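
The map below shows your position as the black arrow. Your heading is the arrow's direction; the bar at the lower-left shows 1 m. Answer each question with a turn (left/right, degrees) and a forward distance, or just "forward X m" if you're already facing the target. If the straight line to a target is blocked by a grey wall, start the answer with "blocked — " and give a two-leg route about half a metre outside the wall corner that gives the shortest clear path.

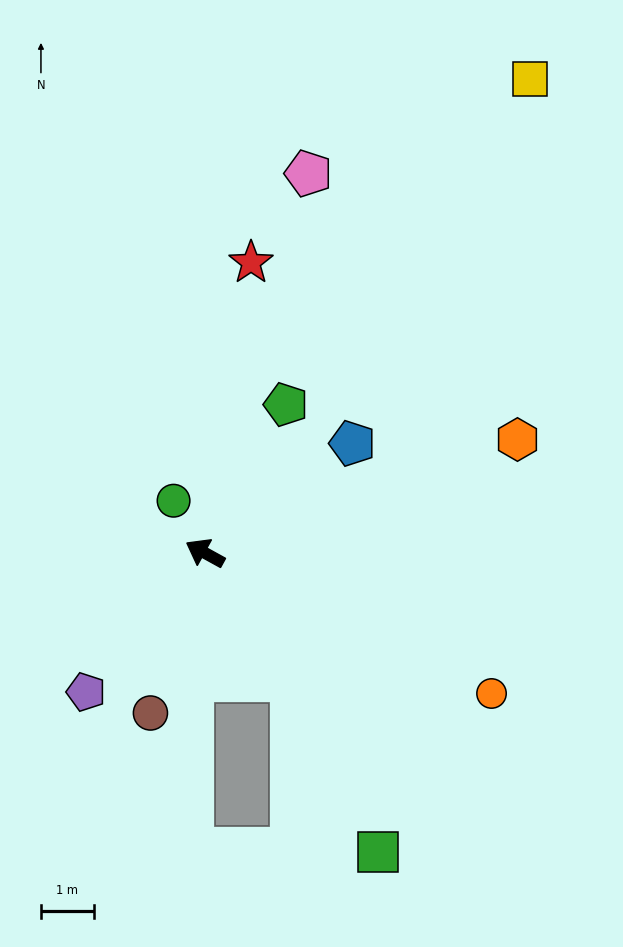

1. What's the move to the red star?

turn right 70°, forward 5.6 m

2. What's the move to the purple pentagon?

turn left 78°, forward 3.5 m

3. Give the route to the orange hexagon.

turn right 131°, forward 6.3 m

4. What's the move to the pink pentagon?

turn right 76°, forward 7.4 m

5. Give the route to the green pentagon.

turn right 90°, forward 3.2 m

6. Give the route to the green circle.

turn right 30°, forward 1.2 m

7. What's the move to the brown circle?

turn left 100°, forward 3.2 m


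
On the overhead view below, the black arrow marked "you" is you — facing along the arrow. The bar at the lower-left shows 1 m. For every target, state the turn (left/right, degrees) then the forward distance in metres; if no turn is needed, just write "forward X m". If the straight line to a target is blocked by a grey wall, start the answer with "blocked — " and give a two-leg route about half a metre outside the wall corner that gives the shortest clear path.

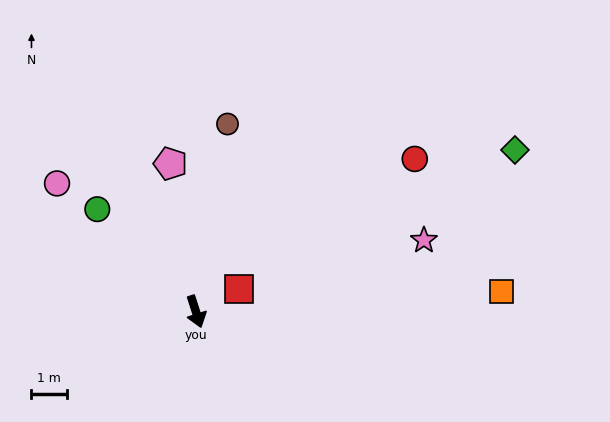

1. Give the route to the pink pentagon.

turn left 172°, forward 4.2 m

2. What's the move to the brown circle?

turn left 153°, forward 5.3 m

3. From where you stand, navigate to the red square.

turn left 100°, forward 1.4 m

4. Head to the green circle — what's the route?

turn right 154°, forward 4.0 m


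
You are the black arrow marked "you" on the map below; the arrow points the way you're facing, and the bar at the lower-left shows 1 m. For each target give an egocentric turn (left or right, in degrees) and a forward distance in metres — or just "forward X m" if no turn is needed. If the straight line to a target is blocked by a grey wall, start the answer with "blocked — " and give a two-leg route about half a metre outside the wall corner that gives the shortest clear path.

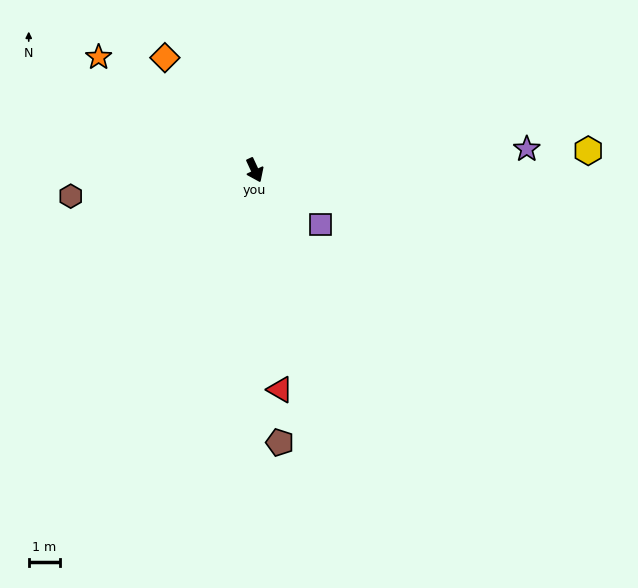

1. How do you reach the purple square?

turn left 26°, forward 2.7 m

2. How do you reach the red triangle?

turn right 18°, forward 7.1 m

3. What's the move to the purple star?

turn left 70°, forward 8.8 m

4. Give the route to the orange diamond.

turn right 166°, forward 4.6 m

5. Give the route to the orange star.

turn right 151°, forward 6.2 m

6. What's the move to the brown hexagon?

turn right 107°, forward 6.0 m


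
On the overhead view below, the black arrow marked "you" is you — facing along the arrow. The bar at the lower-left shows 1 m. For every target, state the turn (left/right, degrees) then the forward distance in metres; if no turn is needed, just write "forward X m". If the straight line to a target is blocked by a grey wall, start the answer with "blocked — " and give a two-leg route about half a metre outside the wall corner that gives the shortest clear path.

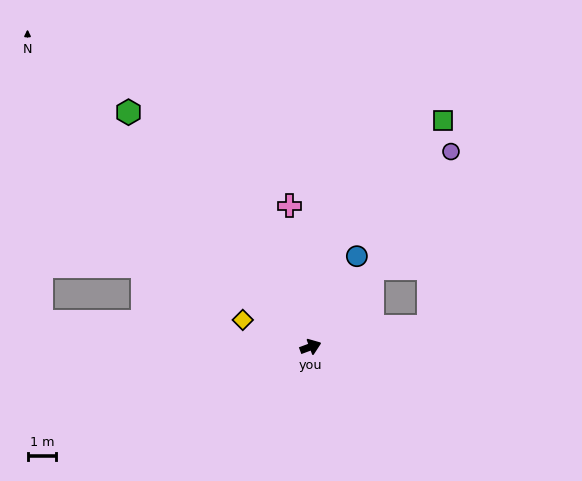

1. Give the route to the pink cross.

turn left 78°, forward 5.0 m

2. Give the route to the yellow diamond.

turn left 138°, forward 2.5 m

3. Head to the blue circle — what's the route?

turn left 43°, forward 3.5 m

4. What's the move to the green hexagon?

turn left 107°, forward 10.3 m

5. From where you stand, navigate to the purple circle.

turn left 34°, forward 8.4 m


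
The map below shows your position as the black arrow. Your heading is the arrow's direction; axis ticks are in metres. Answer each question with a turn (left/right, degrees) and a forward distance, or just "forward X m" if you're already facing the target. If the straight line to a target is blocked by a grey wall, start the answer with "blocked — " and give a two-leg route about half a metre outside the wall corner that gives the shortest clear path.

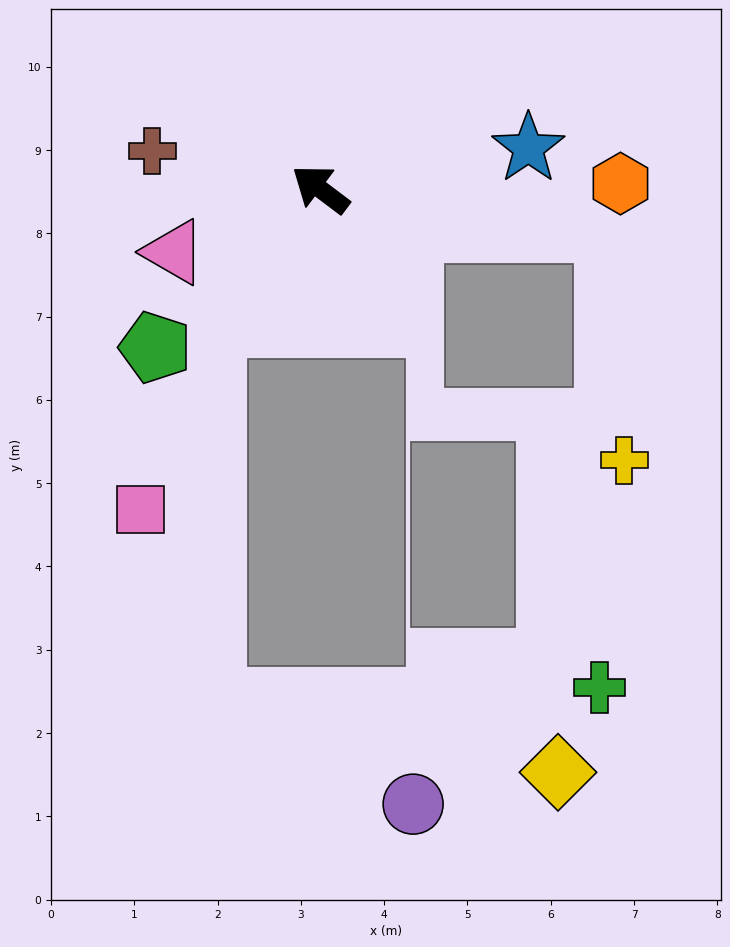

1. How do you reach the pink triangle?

turn left 60°, forward 1.9 m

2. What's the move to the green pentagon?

turn left 81°, forward 2.7 m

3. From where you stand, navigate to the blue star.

turn right 132°, forward 2.5 m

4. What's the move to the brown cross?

turn left 24°, forward 2.1 m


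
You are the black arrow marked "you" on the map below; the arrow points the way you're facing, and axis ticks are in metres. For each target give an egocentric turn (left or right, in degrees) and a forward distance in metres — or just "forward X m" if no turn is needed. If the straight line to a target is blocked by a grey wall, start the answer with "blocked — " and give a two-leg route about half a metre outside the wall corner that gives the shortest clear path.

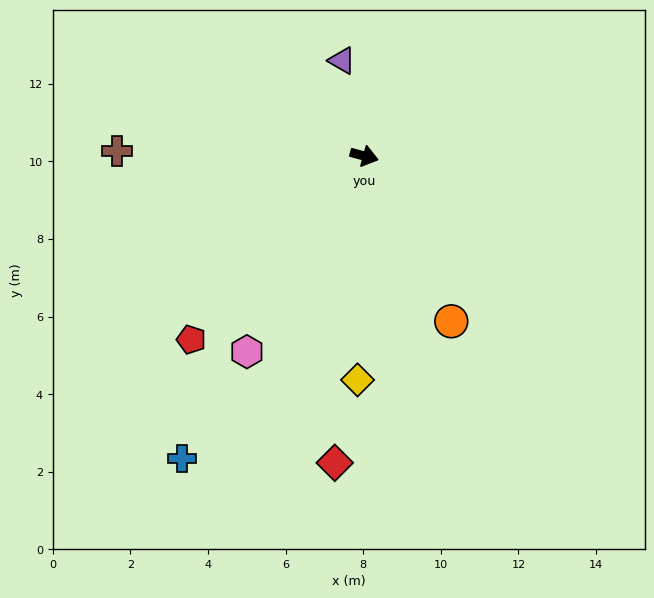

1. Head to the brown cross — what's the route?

turn right 166°, forward 6.4 m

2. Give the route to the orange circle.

turn right 47°, forward 4.8 m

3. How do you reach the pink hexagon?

turn right 106°, forward 5.9 m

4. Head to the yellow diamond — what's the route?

turn right 76°, forward 5.8 m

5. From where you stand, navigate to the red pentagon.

turn right 118°, forward 6.5 m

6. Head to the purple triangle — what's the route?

turn left 118°, forward 2.5 m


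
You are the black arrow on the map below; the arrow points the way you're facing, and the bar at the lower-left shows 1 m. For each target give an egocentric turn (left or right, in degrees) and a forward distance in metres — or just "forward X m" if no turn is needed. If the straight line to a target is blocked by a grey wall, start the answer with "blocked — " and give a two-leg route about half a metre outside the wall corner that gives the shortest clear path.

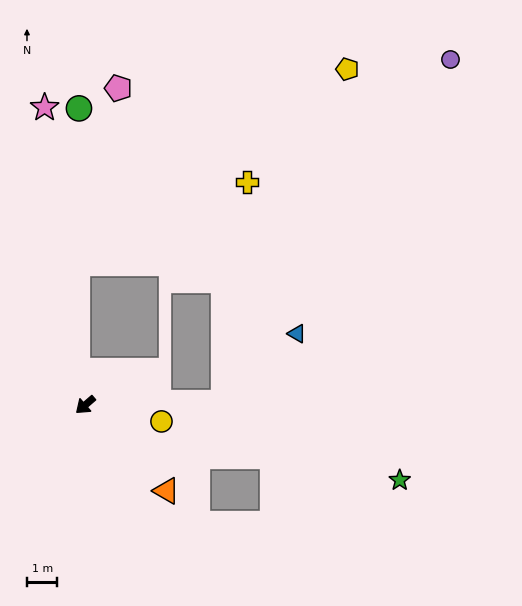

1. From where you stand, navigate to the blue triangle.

blocked — turn left 140°, forward 4.6 m, then turn left 42°, forward 3.3 m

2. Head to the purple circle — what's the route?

blocked — turn left 140°, forward 4.6 m, then turn left 56°, forward 13.6 m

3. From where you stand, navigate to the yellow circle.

turn left 127°, forward 2.6 m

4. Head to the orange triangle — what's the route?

turn left 92°, forward 3.9 m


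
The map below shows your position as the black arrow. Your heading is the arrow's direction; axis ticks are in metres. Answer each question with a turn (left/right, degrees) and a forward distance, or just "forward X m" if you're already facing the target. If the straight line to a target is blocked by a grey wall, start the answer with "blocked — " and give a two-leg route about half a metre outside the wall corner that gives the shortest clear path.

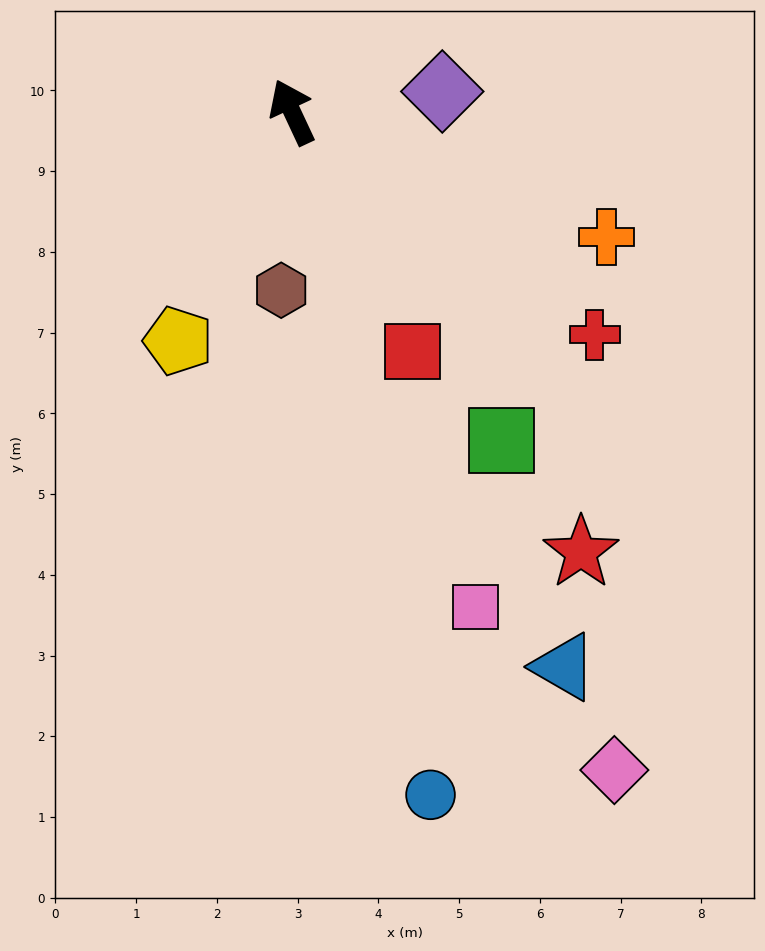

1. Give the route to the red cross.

turn right 151°, forward 4.7 m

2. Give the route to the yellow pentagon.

turn left 128°, forward 3.2 m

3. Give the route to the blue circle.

turn left 166°, forward 8.6 m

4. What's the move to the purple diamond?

turn right 107°, forward 1.9 m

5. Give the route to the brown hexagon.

turn left 151°, forward 2.2 m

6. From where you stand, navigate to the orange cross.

turn right 137°, forward 4.2 m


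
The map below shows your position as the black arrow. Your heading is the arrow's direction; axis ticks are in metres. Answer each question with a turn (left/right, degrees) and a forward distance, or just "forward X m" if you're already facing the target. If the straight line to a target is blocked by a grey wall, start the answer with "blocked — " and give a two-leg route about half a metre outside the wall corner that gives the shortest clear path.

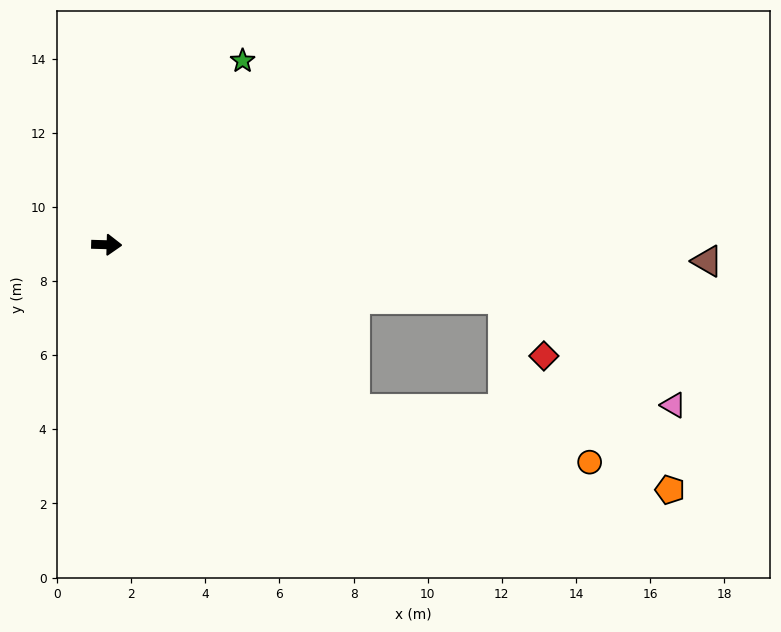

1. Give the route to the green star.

turn left 55°, forward 6.2 m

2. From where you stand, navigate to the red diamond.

blocked — turn right 6°, forward 10.8 m, then turn right 48°, forward 1.9 m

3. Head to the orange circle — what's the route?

blocked — turn right 32°, forward 8.0 m, then turn left 21°, forward 6.5 m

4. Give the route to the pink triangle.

blocked — turn right 6°, forward 10.8 m, then turn right 25°, forward 5.4 m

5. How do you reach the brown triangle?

forward 16.2 m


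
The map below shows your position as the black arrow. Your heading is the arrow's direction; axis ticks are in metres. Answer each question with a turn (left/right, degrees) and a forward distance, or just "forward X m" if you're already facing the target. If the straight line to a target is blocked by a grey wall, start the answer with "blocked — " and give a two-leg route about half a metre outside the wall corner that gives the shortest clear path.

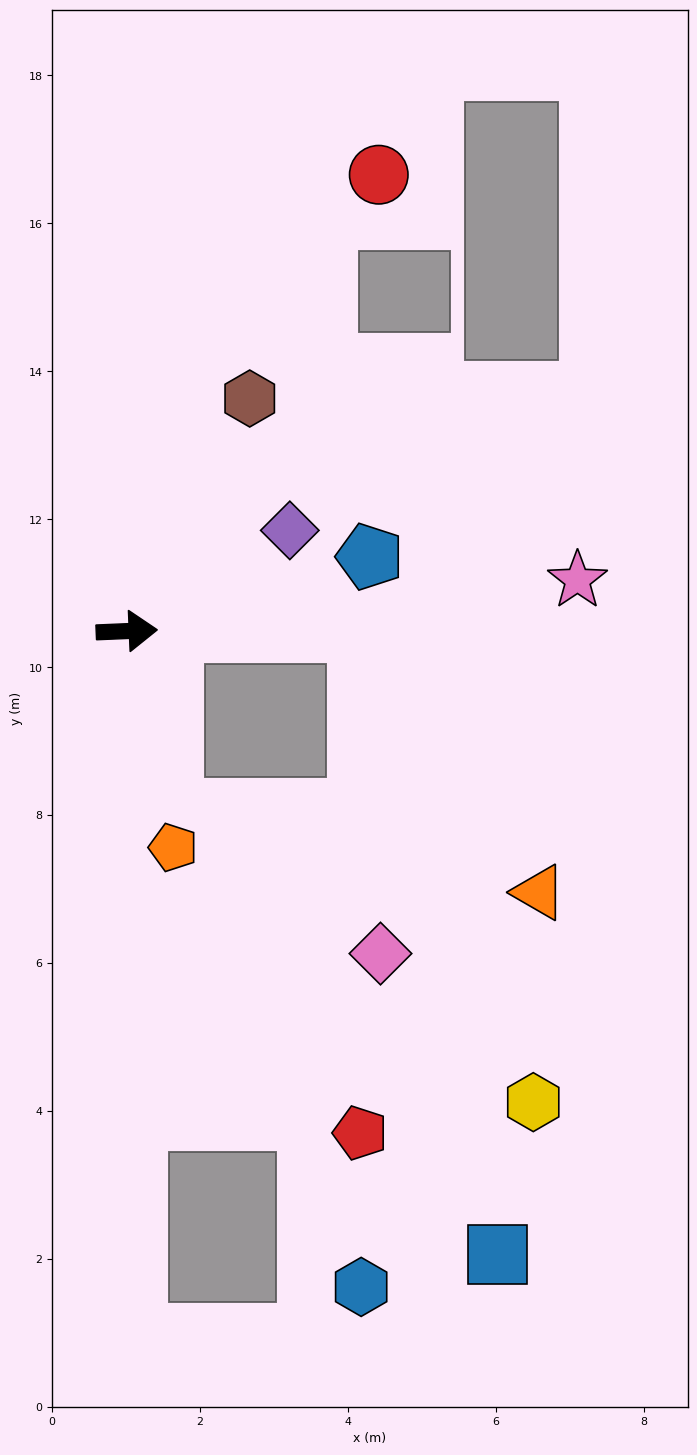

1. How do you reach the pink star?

turn left 4°, forward 6.1 m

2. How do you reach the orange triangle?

blocked — turn right 2°, forward 3.1 m, then turn right 56°, forward 4.3 m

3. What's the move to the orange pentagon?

turn right 80°, forward 3.0 m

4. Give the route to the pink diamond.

blocked — turn right 2°, forward 3.1 m, then turn right 87°, forward 4.4 m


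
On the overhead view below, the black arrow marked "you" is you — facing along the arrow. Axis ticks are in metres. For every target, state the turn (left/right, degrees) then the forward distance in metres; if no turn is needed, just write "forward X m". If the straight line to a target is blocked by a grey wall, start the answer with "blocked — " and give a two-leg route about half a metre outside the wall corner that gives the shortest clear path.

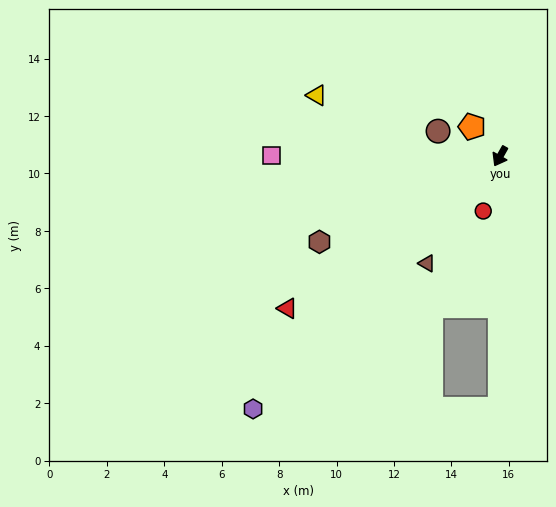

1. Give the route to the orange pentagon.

turn right 107°, forward 1.4 m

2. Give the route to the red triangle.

turn right 25°, forward 9.1 m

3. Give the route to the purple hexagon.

turn right 15°, forward 12.3 m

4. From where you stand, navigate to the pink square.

turn right 61°, forward 8.0 m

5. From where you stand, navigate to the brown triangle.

turn right 5°, forward 4.5 m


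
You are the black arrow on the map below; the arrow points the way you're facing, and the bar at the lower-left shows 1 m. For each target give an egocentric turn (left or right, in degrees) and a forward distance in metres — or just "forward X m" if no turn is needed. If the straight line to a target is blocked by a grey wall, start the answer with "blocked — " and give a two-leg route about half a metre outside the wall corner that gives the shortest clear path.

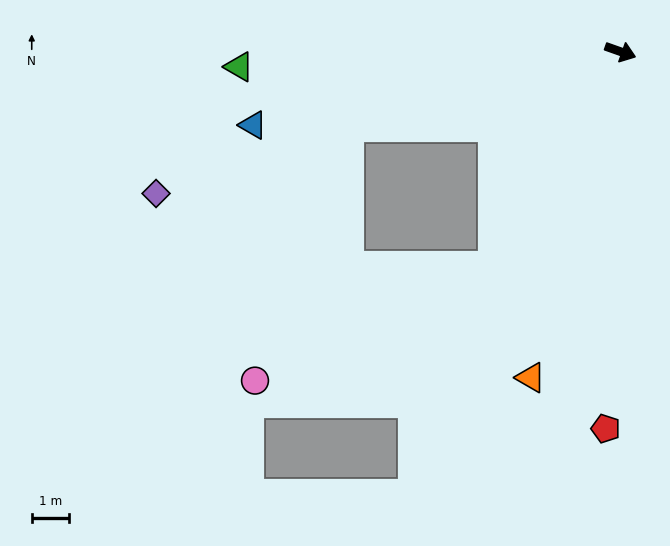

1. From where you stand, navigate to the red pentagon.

turn right 73°, forward 10.2 m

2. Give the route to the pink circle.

blocked — turn right 101°, forward 6.8 m, then turn right 34°, forward 7.2 m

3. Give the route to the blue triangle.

turn right 149°, forward 10.2 m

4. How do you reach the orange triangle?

turn right 86°, forward 9.2 m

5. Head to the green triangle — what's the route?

turn right 158°, forward 10.4 m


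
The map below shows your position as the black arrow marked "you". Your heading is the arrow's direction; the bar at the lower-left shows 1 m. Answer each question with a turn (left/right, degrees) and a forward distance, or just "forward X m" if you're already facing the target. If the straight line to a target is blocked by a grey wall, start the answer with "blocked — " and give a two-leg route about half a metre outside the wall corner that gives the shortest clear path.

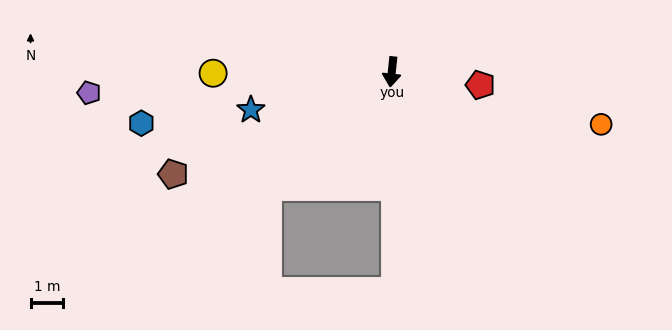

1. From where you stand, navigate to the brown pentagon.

turn right 59°, forward 7.4 m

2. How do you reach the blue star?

turn right 69°, forward 4.5 m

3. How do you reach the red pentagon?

turn left 88°, forward 2.7 m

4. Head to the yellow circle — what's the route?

turn right 84°, forward 5.5 m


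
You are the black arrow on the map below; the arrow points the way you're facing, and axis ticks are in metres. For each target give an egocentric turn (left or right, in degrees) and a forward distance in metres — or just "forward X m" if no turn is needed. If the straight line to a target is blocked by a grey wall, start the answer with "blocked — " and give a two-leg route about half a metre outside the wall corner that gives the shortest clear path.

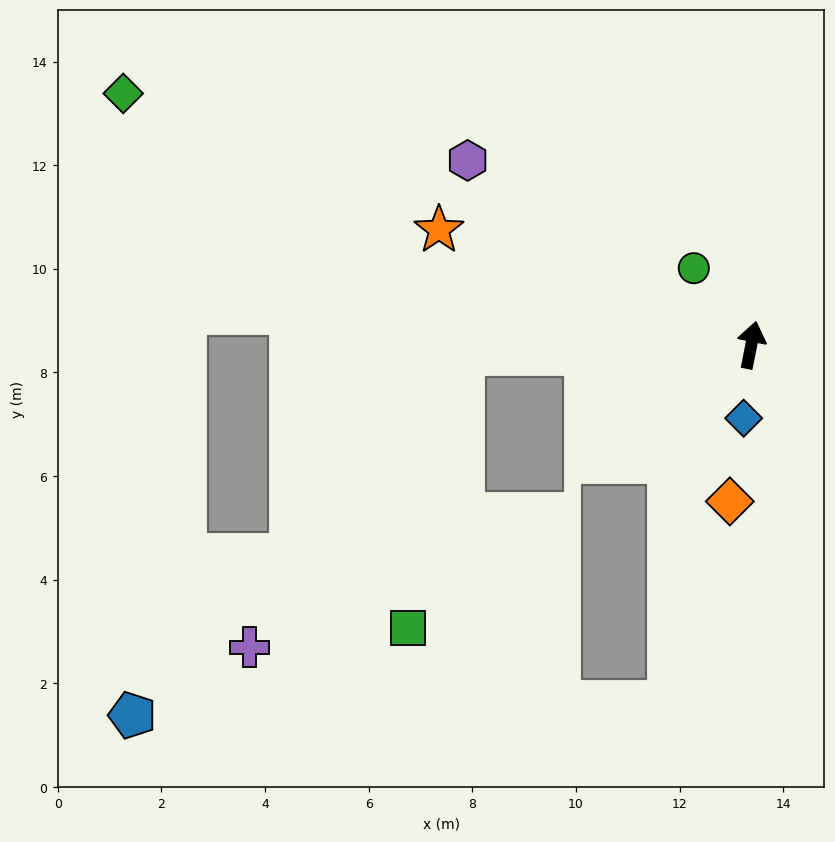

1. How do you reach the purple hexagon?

turn left 68°, forward 6.5 m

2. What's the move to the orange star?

turn left 81°, forward 6.4 m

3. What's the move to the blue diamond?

turn right 175°, forward 1.4 m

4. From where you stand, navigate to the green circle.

turn left 48°, forward 1.9 m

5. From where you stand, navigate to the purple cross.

blocked — turn left 103°, forward 5.6 m, then turn left 52°, forward 7.0 m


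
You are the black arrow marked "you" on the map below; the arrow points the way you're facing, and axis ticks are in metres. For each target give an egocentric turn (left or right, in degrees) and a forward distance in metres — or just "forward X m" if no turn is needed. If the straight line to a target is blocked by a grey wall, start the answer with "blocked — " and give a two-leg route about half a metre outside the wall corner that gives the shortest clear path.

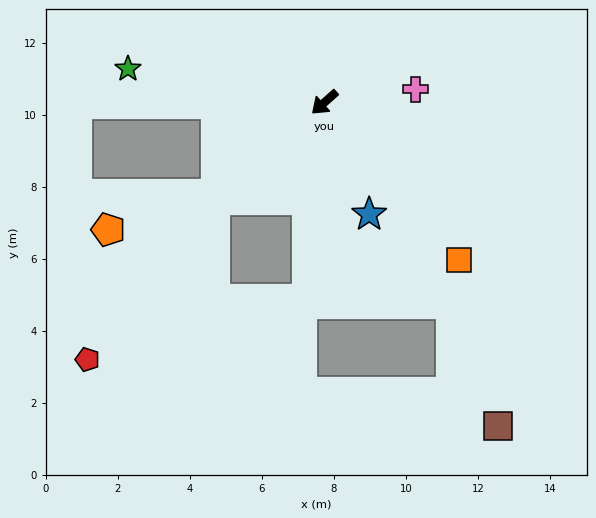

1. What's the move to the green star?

turn right 51°, forward 5.5 m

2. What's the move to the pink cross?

turn left 147°, forward 2.6 m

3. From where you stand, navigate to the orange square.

turn left 89°, forward 5.8 m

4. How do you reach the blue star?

turn left 70°, forward 3.3 m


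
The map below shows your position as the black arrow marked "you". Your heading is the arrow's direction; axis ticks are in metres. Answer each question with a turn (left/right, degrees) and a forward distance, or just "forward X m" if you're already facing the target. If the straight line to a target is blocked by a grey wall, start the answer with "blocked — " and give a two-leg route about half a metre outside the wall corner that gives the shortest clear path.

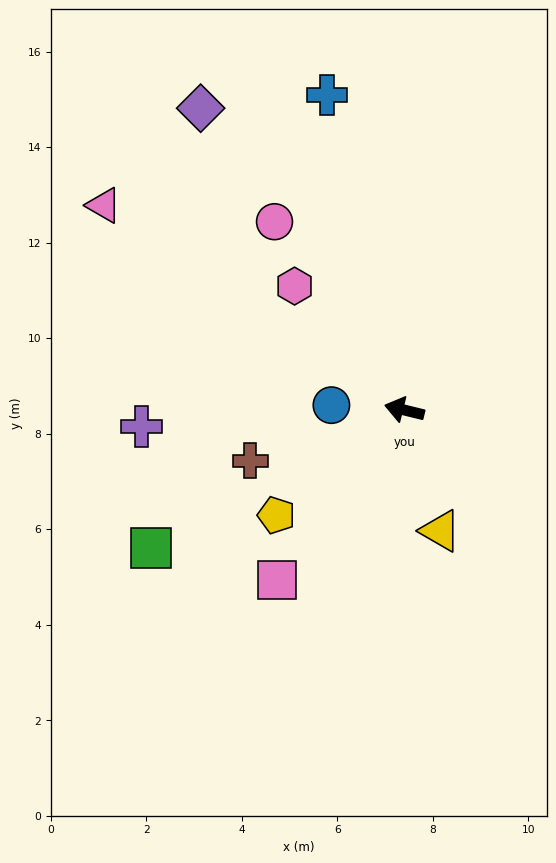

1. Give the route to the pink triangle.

turn right 20°, forward 7.6 m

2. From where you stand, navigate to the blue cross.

turn right 62°, forward 6.8 m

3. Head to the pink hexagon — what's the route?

turn right 35°, forward 3.5 m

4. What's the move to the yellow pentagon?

turn left 53°, forward 3.5 m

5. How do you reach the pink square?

turn left 67°, forward 4.4 m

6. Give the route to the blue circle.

turn left 10°, forward 1.5 m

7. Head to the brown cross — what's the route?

turn left 32°, forward 3.4 m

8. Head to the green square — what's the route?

turn left 42°, forward 6.0 m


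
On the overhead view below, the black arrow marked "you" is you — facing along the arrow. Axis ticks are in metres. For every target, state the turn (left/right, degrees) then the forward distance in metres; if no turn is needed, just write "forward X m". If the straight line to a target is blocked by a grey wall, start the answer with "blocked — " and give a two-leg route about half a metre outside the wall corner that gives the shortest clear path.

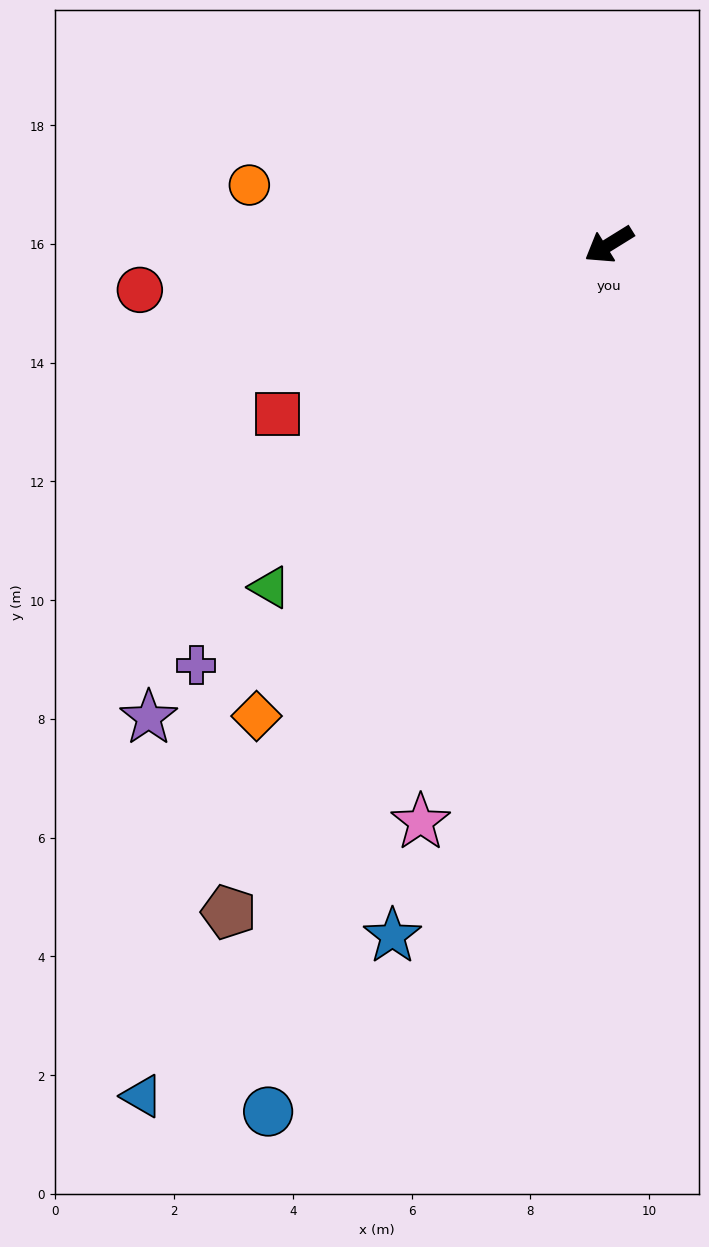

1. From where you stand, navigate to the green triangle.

turn left 14°, forward 8.1 m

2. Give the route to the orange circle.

turn right 41°, forward 6.1 m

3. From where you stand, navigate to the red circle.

turn right 26°, forward 7.9 m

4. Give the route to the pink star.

turn left 40°, forward 10.2 m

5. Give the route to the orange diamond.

turn left 21°, forward 9.9 m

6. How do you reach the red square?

turn right 5°, forward 6.3 m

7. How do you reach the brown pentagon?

turn left 29°, forward 12.9 m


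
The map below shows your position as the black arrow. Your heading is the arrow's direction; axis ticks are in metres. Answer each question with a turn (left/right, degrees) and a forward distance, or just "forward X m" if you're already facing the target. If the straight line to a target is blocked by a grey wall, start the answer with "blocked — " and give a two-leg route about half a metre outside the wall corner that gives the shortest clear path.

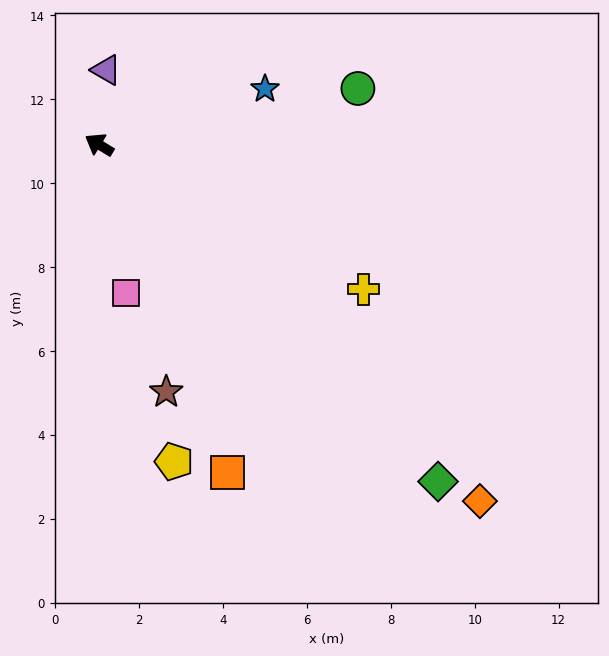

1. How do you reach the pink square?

turn left 132°, forward 3.6 m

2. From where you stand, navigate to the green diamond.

turn left 167°, forward 11.4 m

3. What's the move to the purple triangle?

turn right 64°, forward 1.8 m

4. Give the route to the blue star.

turn right 130°, forward 4.2 m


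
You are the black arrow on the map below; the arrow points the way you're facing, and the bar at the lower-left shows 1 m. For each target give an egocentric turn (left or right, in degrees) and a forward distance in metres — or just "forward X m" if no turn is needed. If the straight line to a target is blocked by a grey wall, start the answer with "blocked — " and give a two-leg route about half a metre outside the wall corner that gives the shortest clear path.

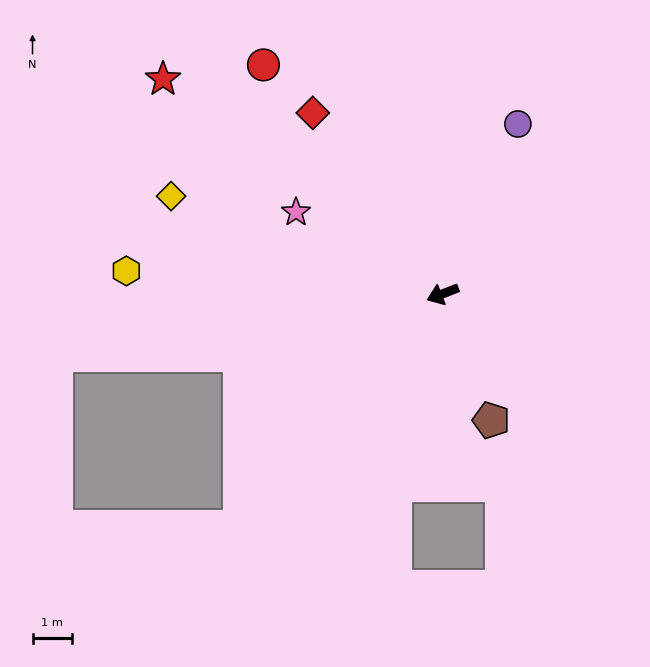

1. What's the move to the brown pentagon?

turn left 90°, forward 3.5 m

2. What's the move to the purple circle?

turn right 135°, forward 4.8 m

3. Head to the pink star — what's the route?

turn right 50°, forward 4.3 m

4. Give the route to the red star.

turn right 59°, forward 9.0 m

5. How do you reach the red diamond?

turn right 76°, forward 5.7 m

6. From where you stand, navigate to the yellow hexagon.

turn right 25°, forward 8.1 m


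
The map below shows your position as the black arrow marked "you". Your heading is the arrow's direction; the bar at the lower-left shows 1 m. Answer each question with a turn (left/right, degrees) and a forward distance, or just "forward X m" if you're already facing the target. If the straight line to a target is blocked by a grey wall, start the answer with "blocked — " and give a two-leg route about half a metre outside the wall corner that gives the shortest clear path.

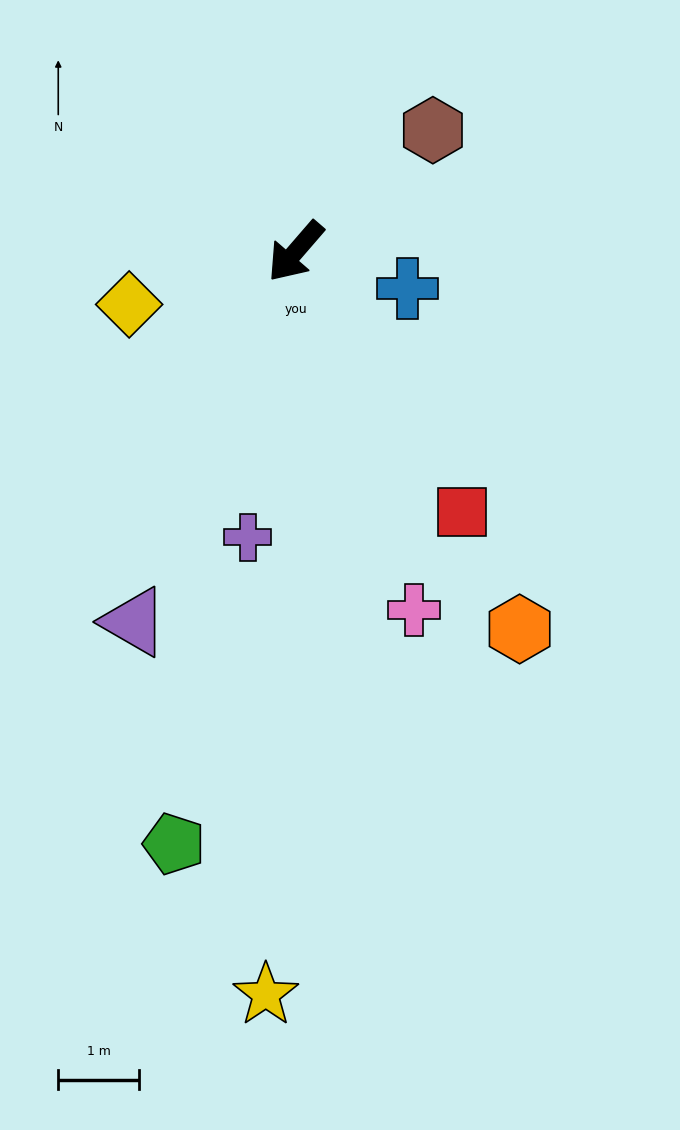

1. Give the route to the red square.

turn left 73°, forward 3.8 m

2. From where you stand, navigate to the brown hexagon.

turn left 172°, forward 2.3 m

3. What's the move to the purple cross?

turn left 31°, forward 3.6 m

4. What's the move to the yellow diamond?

turn right 32°, forward 2.2 m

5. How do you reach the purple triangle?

turn left 17°, forward 5.0 m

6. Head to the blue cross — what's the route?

turn left 112°, forward 1.5 m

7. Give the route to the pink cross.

turn left 59°, forward 4.7 m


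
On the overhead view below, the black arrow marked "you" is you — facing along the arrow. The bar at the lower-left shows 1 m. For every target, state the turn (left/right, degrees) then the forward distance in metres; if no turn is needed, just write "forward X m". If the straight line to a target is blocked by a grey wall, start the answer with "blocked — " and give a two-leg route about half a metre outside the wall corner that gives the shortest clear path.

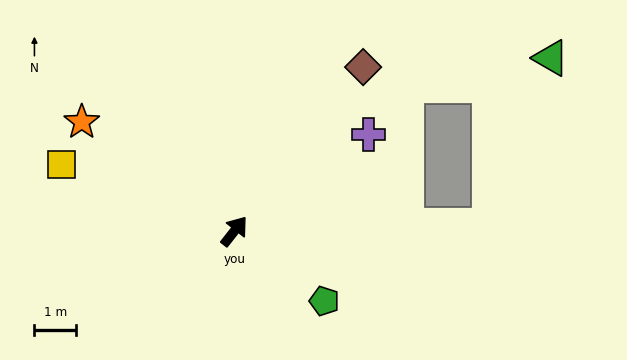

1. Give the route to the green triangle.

blocked — turn right 50°, forward 6.2 m, then turn left 68°, forward 4.3 m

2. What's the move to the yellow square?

turn left 107°, forward 4.5 m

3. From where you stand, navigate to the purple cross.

turn right 16°, forward 4.0 m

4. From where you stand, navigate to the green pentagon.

turn right 90°, forward 2.8 m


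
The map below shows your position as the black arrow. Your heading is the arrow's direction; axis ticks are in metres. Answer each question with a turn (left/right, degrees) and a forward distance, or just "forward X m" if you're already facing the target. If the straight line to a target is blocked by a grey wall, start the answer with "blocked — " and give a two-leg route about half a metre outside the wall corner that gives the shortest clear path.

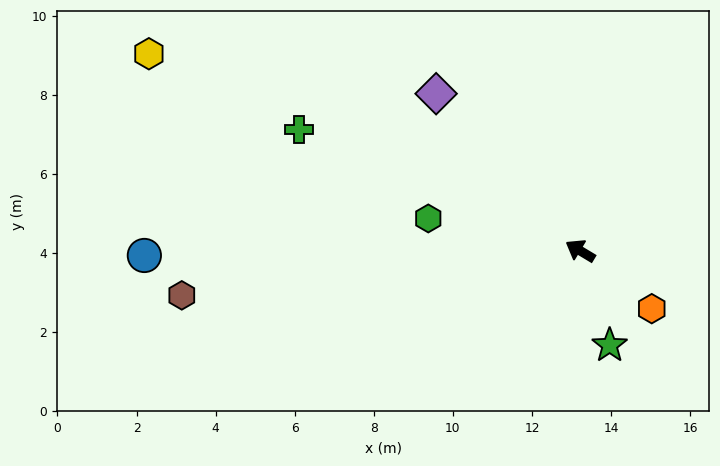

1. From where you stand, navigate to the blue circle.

turn left 32°, forward 11.0 m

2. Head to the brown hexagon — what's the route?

turn left 37°, forward 10.1 m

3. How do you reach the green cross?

turn left 8°, forward 7.7 m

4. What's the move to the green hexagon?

turn left 19°, forward 3.9 m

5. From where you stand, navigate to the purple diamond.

turn right 16°, forward 5.4 m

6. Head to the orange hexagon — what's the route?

turn left 172°, forward 2.3 m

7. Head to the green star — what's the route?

turn left 138°, forward 2.5 m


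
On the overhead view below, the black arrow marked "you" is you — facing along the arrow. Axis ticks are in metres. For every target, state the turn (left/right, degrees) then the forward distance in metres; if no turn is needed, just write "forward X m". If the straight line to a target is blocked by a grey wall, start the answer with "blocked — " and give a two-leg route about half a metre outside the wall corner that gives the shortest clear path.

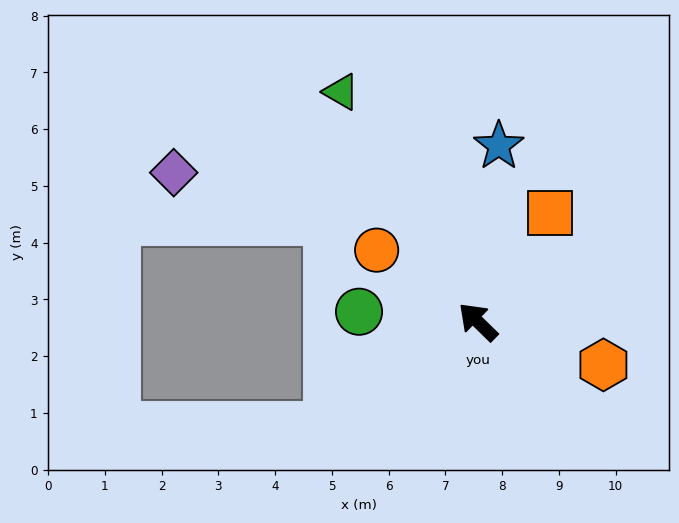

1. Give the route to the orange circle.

turn left 9°, forward 2.2 m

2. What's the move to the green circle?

turn left 40°, forward 2.1 m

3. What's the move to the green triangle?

turn right 15°, forward 4.7 m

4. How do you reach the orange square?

turn right 79°, forward 2.3 m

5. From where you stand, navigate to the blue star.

turn right 52°, forward 3.1 m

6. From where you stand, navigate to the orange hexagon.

turn right 155°, forward 2.3 m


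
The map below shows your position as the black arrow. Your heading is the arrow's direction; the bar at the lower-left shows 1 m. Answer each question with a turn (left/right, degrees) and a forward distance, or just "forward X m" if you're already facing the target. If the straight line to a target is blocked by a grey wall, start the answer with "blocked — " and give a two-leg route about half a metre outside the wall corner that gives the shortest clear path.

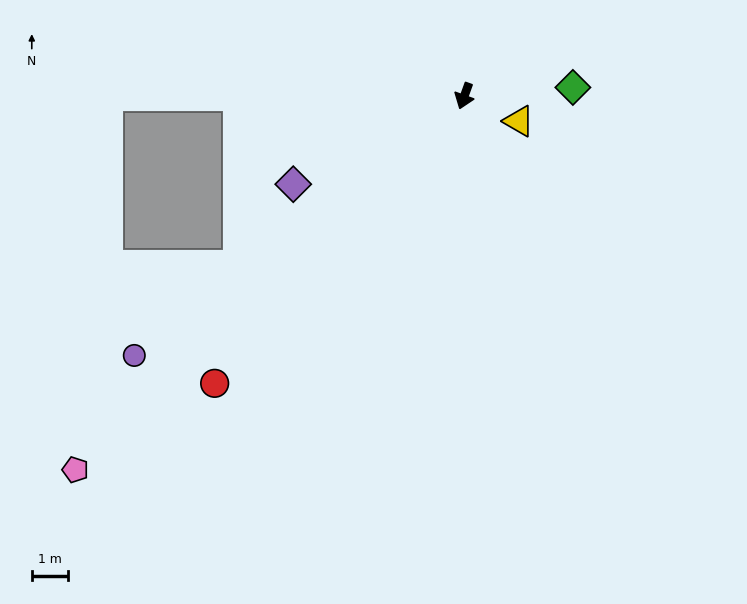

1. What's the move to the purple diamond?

turn right 43°, forward 5.3 m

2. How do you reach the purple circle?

turn right 32°, forward 11.5 m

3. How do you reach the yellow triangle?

turn left 85°, forward 1.6 m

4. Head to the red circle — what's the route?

turn right 21°, forward 10.4 m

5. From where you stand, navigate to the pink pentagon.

turn right 26°, forward 14.8 m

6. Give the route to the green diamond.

turn left 114°, forward 3.0 m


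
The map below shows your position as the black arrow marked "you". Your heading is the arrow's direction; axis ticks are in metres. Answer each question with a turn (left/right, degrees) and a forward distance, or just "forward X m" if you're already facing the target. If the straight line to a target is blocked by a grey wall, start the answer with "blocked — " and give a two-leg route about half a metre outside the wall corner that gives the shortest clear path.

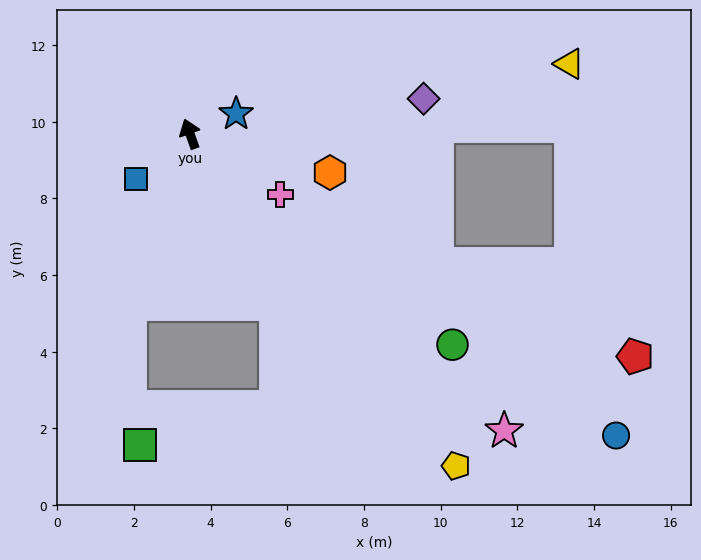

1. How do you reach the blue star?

turn right 86°, forward 1.3 m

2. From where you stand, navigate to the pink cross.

turn right 144°, forward 2.8 m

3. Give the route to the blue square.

turn left 110°, forward 1.8 m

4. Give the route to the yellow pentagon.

turn right 161°, forward 11.1 m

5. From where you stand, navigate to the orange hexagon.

turn right 125°, forward 3.8 m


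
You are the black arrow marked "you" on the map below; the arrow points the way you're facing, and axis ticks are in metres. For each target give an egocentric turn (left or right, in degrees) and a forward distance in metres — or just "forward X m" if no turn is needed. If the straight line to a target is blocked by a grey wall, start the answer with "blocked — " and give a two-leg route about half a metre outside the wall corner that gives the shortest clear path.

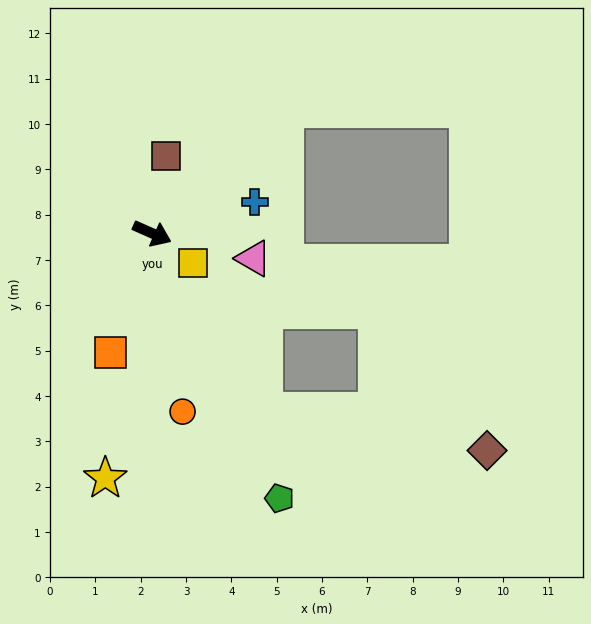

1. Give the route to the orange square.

turn right 85°, forward 2.8 m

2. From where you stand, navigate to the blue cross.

turn left 41°, forward 2.4 m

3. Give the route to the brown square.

turn left 104°, forward 1.7 m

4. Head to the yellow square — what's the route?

turn right 12°, forward 1.1 m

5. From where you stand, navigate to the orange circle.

turn right 56°, forward 4.0 m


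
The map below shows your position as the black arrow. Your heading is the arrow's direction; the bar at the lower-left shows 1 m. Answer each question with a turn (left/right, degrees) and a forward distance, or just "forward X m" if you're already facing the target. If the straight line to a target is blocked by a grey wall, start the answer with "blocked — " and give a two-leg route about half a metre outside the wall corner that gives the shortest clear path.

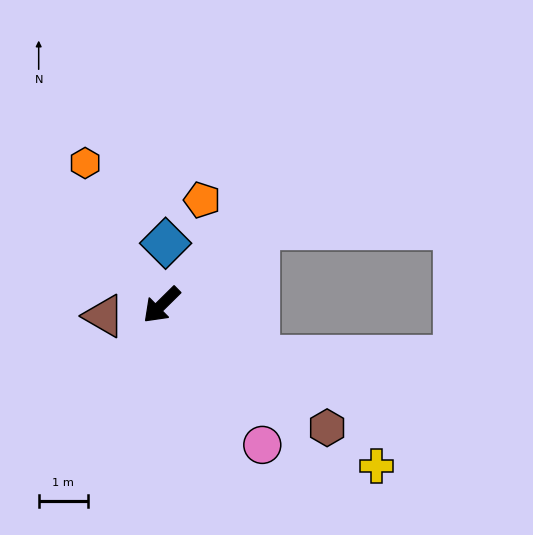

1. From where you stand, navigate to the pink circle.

turn left 81°, forward 3.5 m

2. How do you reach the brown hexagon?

turn left 99°, forward 4.2 m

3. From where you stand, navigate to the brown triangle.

turn right 34°, forward 1.2 m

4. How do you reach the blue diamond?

turn right 138°, forward 1.3 m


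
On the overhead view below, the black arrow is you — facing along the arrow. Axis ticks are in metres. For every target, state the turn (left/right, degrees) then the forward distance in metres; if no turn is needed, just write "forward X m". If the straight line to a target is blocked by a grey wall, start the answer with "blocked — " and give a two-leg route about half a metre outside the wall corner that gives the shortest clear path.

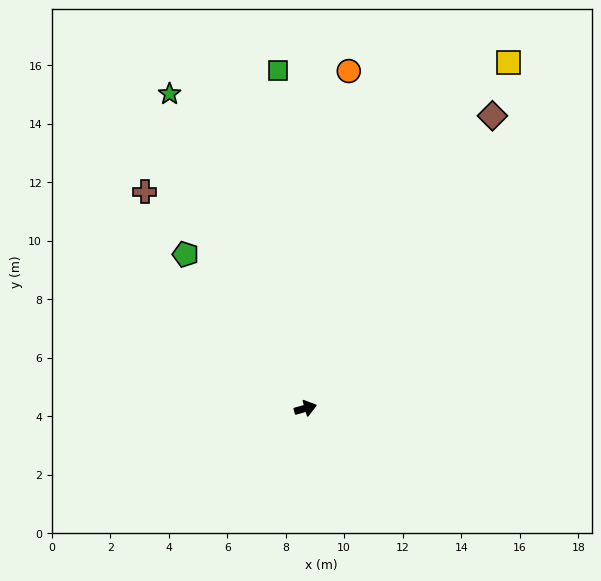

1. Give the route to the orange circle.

turn left 67°, forward 11.6 m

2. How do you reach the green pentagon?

turn left 112°, forward 6.7 m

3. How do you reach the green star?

turn left 98°, forward 11.7 m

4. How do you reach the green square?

turn left 79°, forward 11.6 m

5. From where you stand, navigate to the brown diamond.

turn left 42°, forward 11.9 m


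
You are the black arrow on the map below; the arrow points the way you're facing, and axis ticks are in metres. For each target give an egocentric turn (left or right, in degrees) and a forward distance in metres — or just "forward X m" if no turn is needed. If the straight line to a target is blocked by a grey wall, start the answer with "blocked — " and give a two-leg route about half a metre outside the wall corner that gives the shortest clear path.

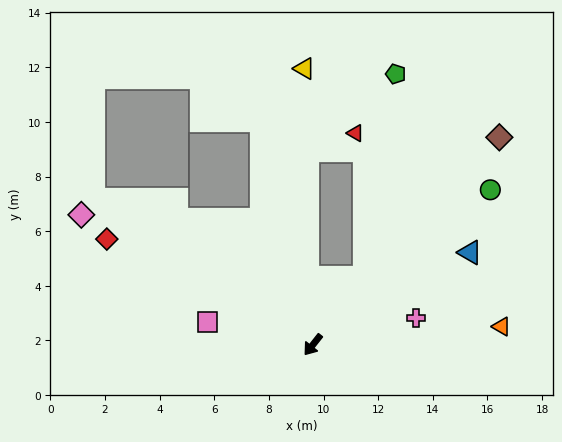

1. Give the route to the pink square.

turn right 64°, forward 3.9 m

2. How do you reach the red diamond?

turn right 79°, forward 8.5 m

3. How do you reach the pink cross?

turn left 143°, forward 3.9 m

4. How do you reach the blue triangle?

turn left 159°, forward 6.7 m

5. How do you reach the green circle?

turn left 169°, forward 8.6 m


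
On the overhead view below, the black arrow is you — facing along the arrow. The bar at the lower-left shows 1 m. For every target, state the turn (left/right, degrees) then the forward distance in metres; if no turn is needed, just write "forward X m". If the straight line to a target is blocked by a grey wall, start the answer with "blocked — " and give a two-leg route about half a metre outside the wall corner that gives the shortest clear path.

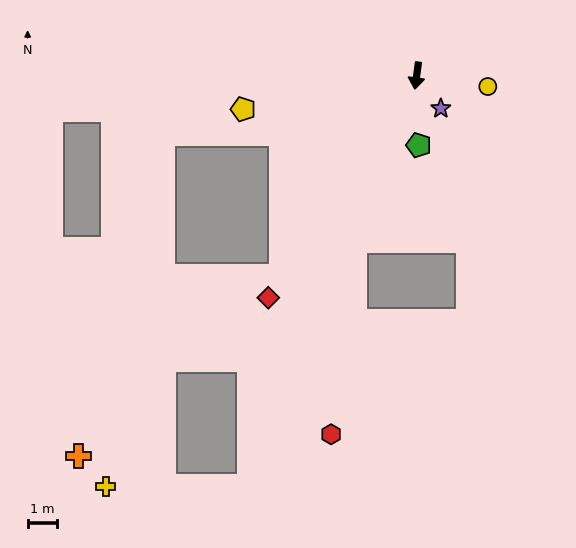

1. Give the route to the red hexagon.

blocked — turn right 13°, forward 6.1 m, then turn left 14°, forward 6.7 m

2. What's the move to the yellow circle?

turn left 89°, forward 2.5 m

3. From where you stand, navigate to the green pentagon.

turn left 9°, forward 2.4 m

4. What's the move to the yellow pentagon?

turn right 71°, forward 6.1 m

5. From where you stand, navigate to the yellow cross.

blocked — turn right 14°, forward 15.2 m, then turn right 68°, forward 4.9 m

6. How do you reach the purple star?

turn left 44°, forward 1.4 m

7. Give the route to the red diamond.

turn right 26°, forward 9.2 m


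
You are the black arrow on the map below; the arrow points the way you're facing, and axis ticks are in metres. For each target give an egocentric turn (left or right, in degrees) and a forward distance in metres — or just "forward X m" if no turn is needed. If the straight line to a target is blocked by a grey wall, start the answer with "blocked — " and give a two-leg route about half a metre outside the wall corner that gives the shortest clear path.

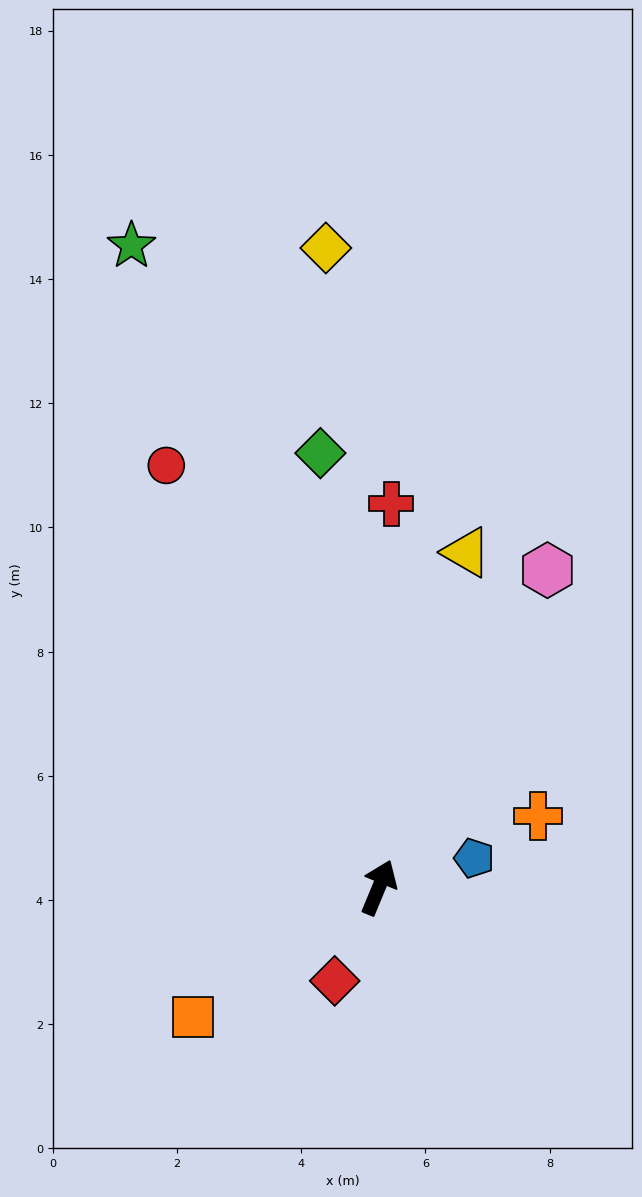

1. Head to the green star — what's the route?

turn left 44°, forward 11.1 m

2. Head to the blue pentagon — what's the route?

turn right 50°, forward 1.6 m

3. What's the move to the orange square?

turn left 147°, forward 3.7 m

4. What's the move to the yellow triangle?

turn left 8°, forward 5.6 m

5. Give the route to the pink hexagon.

turn right 6°, forward 5.8 m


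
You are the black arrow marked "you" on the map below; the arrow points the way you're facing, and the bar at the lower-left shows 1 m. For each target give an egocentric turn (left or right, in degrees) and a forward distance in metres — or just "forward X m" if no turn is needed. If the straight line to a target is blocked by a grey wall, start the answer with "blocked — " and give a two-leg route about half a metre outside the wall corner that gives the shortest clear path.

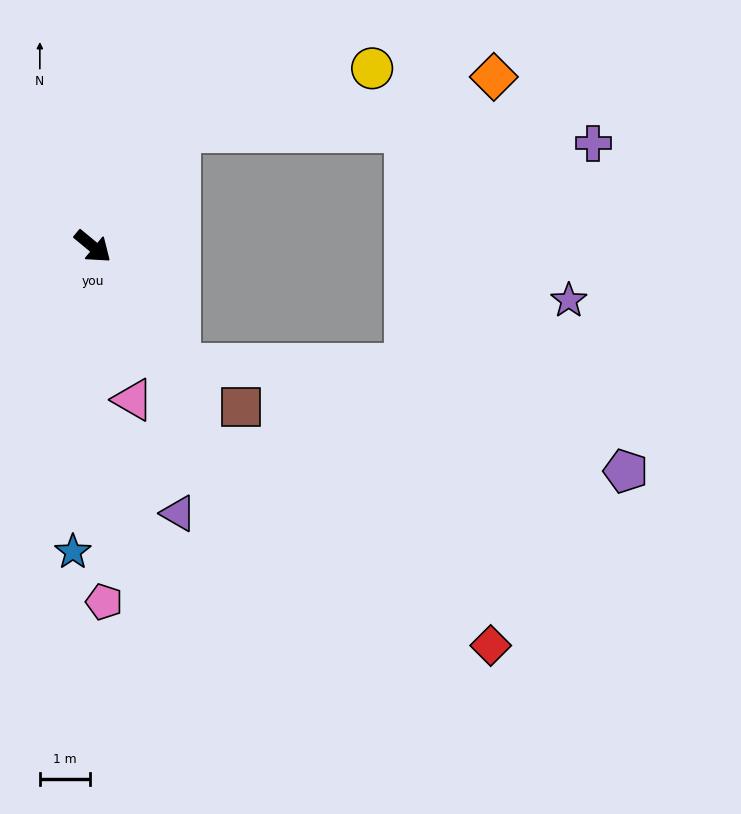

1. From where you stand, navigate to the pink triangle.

turn right 36°, forward 3.2 m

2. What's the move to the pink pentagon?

turn right 49°, forward 7.1 m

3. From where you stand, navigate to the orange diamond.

blocked — turn left 92°, forward 2.9 m, then turn right 43°, forward 6.4 m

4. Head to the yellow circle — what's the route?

blocked — turn left 92°, forward 2.9 m, then turn right 34°, forward 4.0 m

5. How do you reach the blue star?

turn right 54°, forward 6.1 m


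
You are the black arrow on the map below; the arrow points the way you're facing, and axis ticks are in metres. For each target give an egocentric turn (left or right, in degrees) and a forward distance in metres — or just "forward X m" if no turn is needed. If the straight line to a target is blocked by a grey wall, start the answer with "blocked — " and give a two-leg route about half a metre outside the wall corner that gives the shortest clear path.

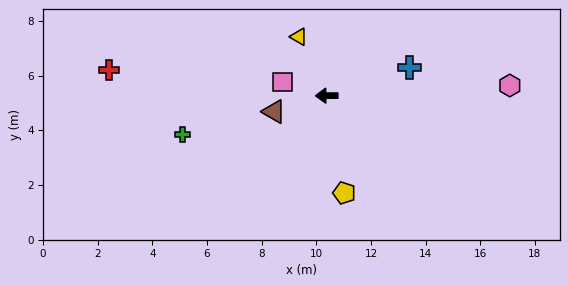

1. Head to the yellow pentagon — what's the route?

turn left 100°, forward 3.6 m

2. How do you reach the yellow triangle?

turn right 65°, forward 2.4 m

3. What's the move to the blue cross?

turn right 162°, forward 3.2 m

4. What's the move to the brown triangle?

turn left 16°, forward 2.0 m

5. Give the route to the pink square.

turn right 18°, forward 1.7 m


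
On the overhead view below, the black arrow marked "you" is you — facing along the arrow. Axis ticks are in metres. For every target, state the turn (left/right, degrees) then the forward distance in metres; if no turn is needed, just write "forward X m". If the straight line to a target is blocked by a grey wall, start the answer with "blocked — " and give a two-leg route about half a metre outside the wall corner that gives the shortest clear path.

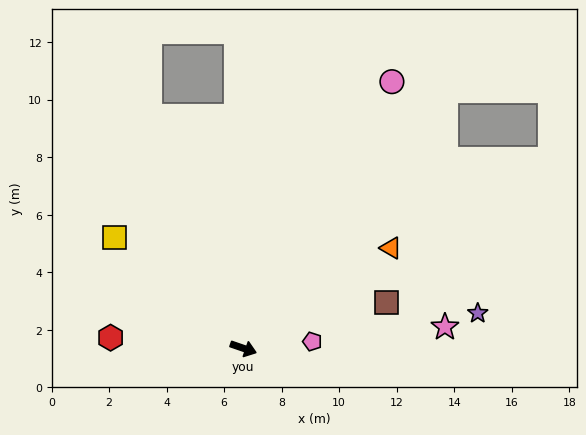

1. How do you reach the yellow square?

turn left 158°, forward 5.9 m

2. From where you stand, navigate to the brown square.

turn left 37°, forward 5.2 m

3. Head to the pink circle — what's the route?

turn left 80°, forward 10.6 m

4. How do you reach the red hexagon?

turn right 166°, forward 4.6 m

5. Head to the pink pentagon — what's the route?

turn left 25°, forward 2.4 m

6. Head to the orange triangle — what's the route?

turn left 53°, forward 6.2 m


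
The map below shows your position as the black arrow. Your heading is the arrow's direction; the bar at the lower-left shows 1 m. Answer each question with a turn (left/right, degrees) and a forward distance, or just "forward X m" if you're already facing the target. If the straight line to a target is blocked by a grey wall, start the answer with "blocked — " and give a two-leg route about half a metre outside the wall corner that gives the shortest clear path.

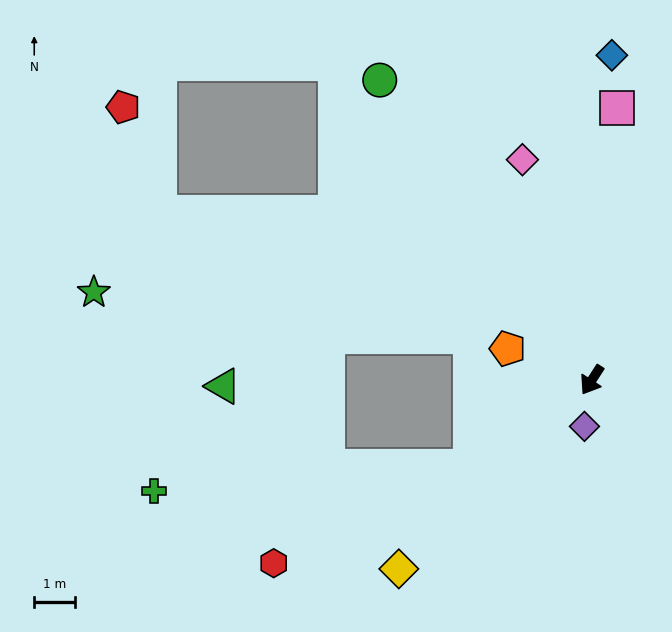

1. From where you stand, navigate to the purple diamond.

turn left 24°, forward 1.1 m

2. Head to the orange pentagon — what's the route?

turn right 78°, forward 2.2 m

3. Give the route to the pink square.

turn right 153°, forward 6.6 m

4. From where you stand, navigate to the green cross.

blocked — turn right 22°, forward 3.6 m, then turn right 31°, forward 7.7 m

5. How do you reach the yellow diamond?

turn right 13°, forward 6.6 m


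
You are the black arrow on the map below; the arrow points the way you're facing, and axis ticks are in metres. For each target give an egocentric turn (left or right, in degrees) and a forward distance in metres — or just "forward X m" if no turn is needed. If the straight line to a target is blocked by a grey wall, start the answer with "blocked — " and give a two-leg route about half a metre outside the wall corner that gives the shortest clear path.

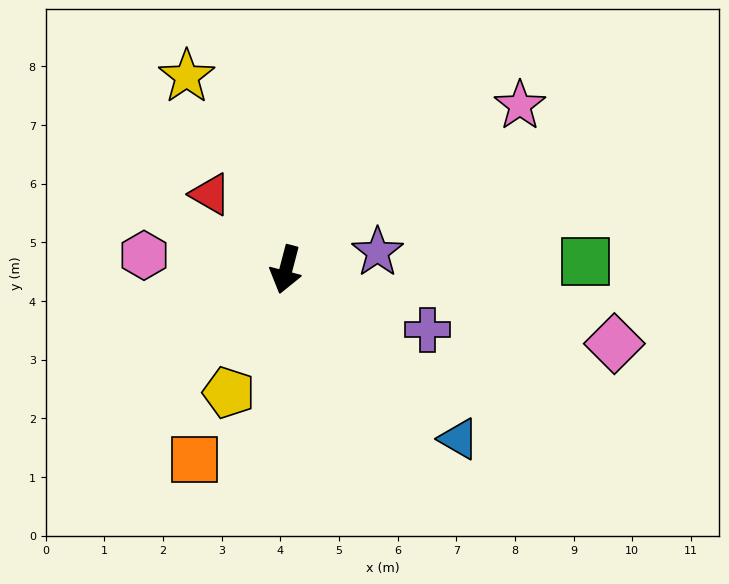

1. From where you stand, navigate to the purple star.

turn left 115°, forward 1.6 m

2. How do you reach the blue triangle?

turn left 60°, forward 4.1 m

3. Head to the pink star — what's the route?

turn left 140°, forward 4.9 m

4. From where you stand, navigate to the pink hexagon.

turn right 81°, forward 2.4 m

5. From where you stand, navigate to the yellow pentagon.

turn right 10°, forward 2.3 m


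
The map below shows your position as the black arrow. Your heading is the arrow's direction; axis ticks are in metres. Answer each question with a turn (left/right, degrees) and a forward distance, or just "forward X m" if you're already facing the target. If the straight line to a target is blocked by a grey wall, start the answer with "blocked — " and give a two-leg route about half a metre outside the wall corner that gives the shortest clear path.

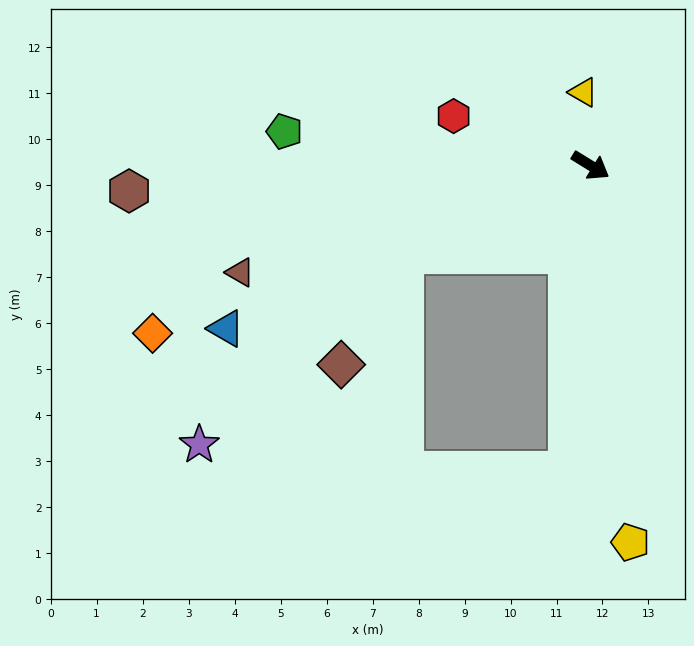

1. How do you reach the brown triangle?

turn right 131°, forward 8.0 m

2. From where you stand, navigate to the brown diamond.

blocked — turn right 123°, forward 4.5 m, then turn left 35°, forward 2.8 m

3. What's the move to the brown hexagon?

turn right 145°, forward 10.1 m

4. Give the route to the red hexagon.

turn right 168°, forward 3.2 m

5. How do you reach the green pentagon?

turn right 155°, forward 6.7 m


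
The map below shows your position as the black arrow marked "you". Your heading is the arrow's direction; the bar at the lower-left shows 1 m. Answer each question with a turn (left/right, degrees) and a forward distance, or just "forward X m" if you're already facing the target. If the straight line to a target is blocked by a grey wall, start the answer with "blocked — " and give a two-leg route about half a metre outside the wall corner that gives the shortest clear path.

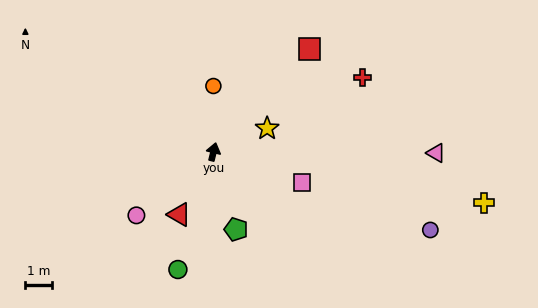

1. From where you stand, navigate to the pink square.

turn right 95°, forward 3.6 m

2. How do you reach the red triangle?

turn left 165°, forward 2.7 m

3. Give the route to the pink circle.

turn left 143°, forward 3.8 m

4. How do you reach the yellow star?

turn right 53°, forward 2.2 m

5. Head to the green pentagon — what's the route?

turn right 150°, forward 3.1 m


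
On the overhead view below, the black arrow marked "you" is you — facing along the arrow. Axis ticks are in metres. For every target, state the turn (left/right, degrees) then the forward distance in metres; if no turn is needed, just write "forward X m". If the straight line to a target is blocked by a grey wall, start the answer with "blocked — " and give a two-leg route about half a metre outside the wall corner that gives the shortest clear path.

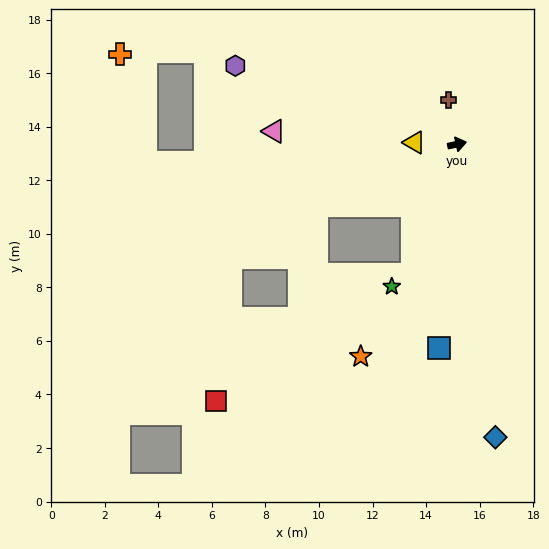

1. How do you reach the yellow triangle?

turn left 165°, forward 1.6 m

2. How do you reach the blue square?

turn right 108°, forward 7.6 m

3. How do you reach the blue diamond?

turn right 95°, forward 11.0 m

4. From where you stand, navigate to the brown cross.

turn left 88°, forward 1.7 m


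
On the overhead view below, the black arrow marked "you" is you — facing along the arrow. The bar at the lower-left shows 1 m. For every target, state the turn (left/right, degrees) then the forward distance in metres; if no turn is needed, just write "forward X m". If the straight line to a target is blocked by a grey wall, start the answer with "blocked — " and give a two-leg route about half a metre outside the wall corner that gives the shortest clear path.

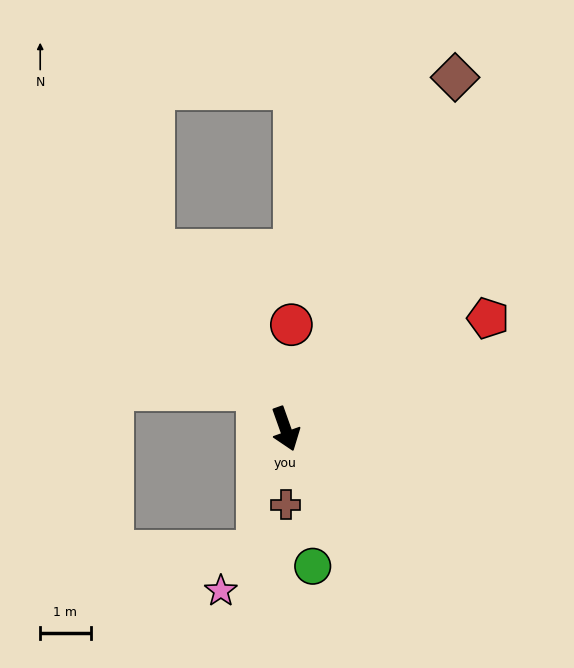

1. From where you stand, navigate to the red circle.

turn left 157°, forward 2.1 m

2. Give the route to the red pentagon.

turn left 99°, forward 4.6 m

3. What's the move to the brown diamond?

turn left 135°, forward 7.7 m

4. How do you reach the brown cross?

turn right 19°, forward 1.5 m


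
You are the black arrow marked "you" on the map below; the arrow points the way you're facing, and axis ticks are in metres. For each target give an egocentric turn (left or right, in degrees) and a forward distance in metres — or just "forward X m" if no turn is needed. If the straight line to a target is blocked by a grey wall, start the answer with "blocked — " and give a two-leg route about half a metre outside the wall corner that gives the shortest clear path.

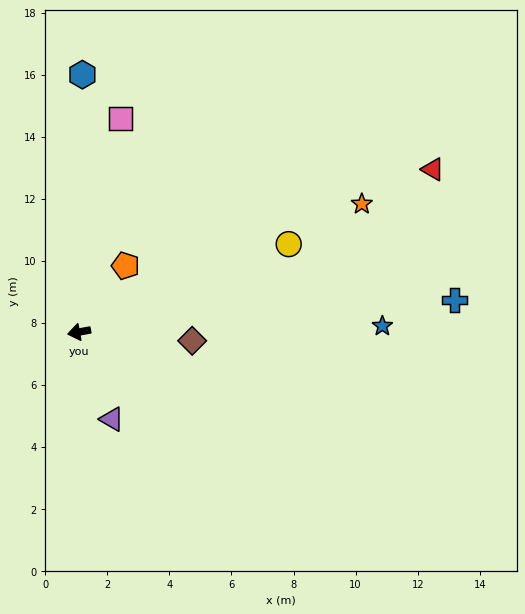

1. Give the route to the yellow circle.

turn right 168°, forward 7.3 m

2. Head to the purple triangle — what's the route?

turn left 100°, forward 3.0 m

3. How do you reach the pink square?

turn right 111°, forward 7.0 m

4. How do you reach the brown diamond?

turn left 165°, forward 3.7 m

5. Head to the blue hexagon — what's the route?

turn right 101°, forward 8.3 m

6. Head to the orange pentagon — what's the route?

turn right 135°, forward 2.6 m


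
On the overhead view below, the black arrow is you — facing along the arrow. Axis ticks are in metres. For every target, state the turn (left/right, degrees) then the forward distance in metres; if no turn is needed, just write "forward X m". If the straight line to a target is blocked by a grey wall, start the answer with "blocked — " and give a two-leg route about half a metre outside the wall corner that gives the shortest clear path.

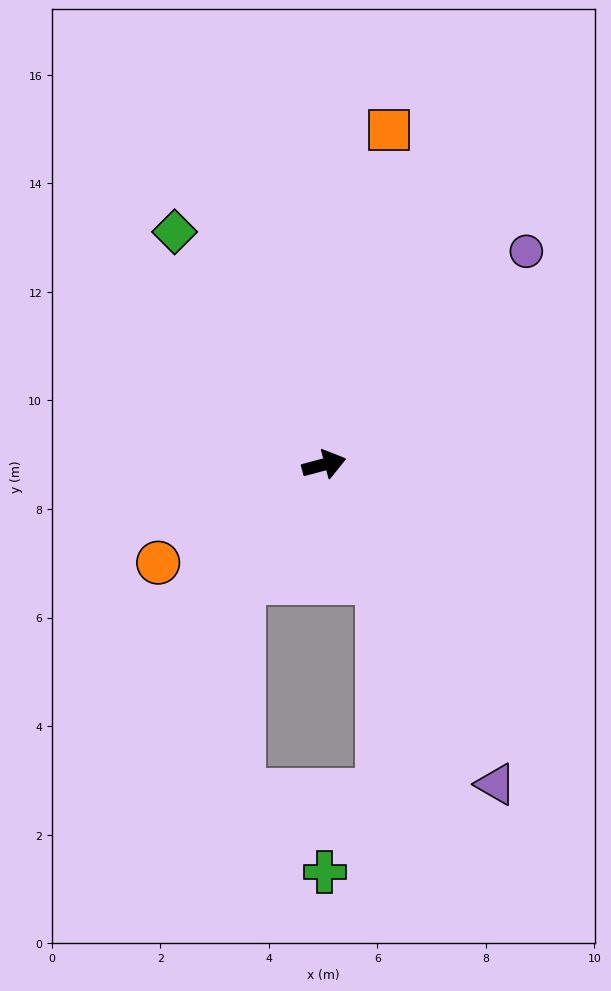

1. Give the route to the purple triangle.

turn right 77°, forward 6.7 m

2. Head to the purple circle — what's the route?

turn left 32°, forward 5.4 m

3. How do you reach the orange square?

turn left 64°, forward 6.3 m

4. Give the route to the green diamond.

turn left 108°, forward 5.1 m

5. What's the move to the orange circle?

turn right 164°, forward 3.6 m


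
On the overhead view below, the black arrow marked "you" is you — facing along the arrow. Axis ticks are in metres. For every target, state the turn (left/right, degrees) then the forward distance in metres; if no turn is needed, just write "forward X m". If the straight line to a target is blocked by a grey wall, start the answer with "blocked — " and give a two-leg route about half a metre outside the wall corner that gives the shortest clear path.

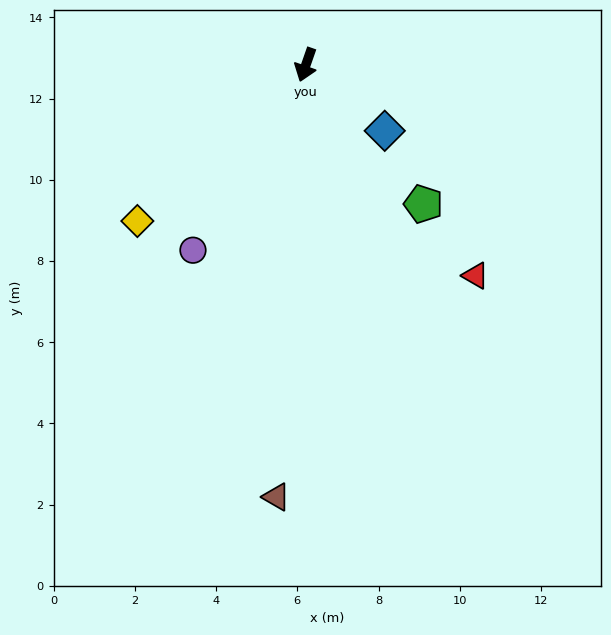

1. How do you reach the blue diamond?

turn left 69°, forward 2.5 m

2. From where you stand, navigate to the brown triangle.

turn left 15°, forward 10.7 m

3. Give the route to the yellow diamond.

turn right 28°, forward 5.7 m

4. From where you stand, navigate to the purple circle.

turn right 12°, forward 5.3 m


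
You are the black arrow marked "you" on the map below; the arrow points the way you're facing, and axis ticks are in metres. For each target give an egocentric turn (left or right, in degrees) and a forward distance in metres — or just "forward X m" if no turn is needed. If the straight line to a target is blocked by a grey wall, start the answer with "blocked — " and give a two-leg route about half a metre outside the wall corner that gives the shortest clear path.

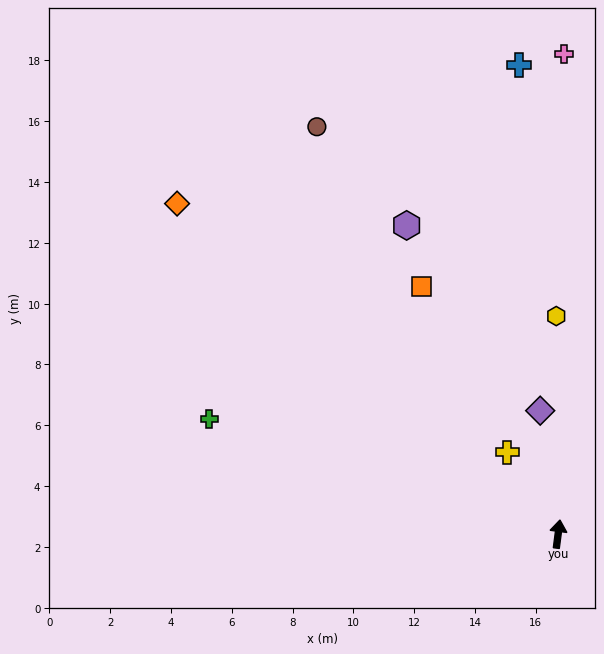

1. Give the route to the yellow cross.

turn left 39°, forward 3.2 m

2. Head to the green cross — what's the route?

turn left 79°, forward 12.1 m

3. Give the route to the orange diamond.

turn left 56°, forward 16.6 m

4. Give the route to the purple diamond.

turn left 16°, forward 4.1 m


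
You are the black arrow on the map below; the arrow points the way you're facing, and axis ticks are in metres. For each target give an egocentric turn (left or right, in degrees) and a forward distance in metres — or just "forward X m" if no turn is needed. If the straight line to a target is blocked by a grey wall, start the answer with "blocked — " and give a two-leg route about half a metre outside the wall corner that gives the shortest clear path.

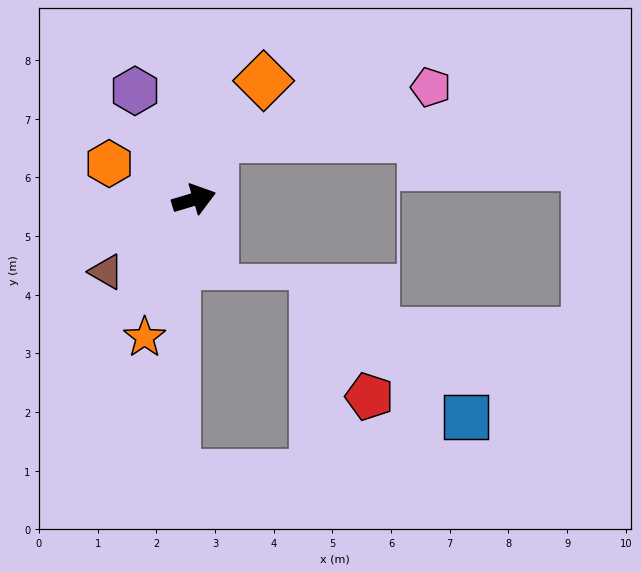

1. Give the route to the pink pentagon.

blocked — turn left 56°, forward 1.1 m, then turn right 60°, forward 3.8 m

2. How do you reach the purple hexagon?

turn left 102°, forward 2.1 m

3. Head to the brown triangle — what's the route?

turn right 157°, forward 1.9 m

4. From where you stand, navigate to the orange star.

turn right 126°, forward 2.5 m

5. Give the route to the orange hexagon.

turn left 140°, forward 1.6 m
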